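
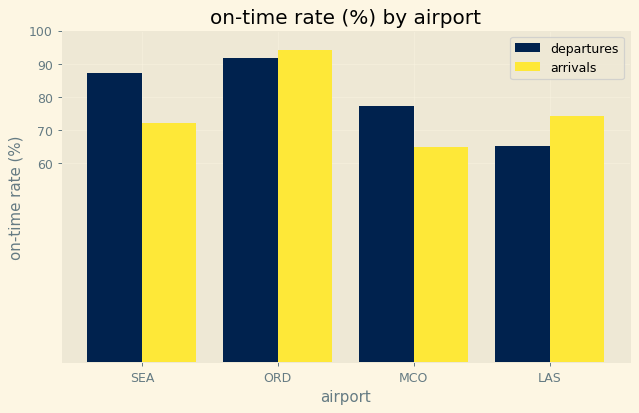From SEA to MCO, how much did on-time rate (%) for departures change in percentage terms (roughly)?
≈ -11.1%

SEA ≈ 90, MCO ≈ 80; (80 − 90) / 90 ≈ -11.1%.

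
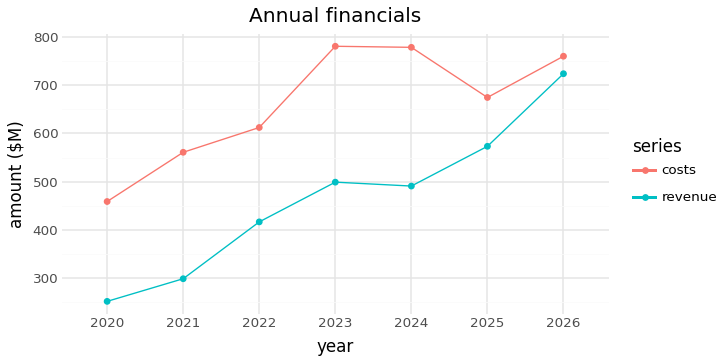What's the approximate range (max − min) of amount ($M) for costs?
≈ 350

Max 2023 ≈ 800, min 2020 ≈ 450; range ≈ 350.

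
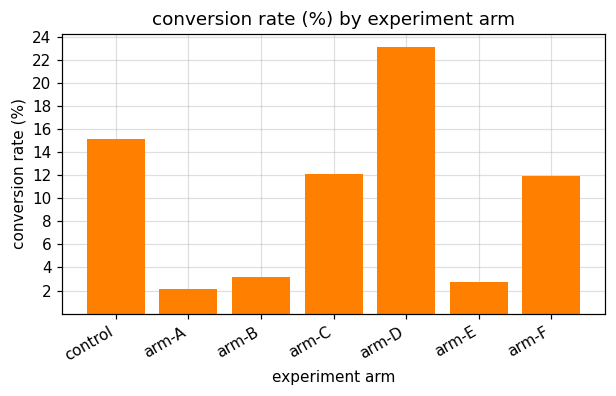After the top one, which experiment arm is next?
control

Top 3: arm-D ≈ 24, control ≈ 16, arm-C ≈ 12.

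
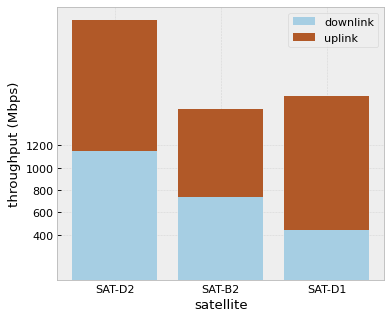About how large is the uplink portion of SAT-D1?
uplink top ≈ 1600, bottom ≈ 400; segment ≈ 1200.

≈ 1200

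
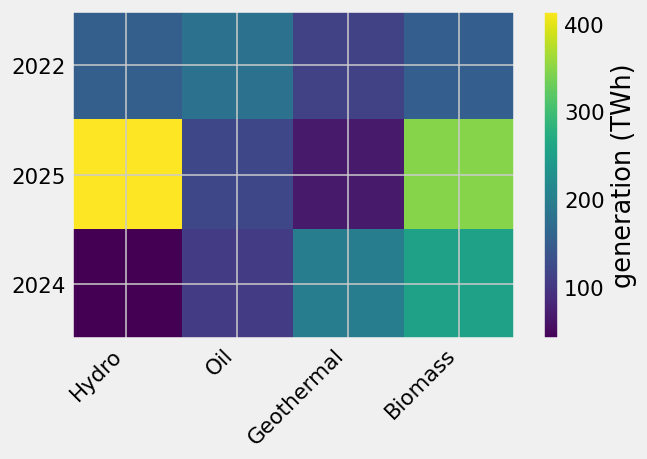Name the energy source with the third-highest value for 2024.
Oil

Top 4 for 2024: Biomass ≈ 250, Geothermal ≈ 200, Oil ≈ 100, Hydro ≈ 50.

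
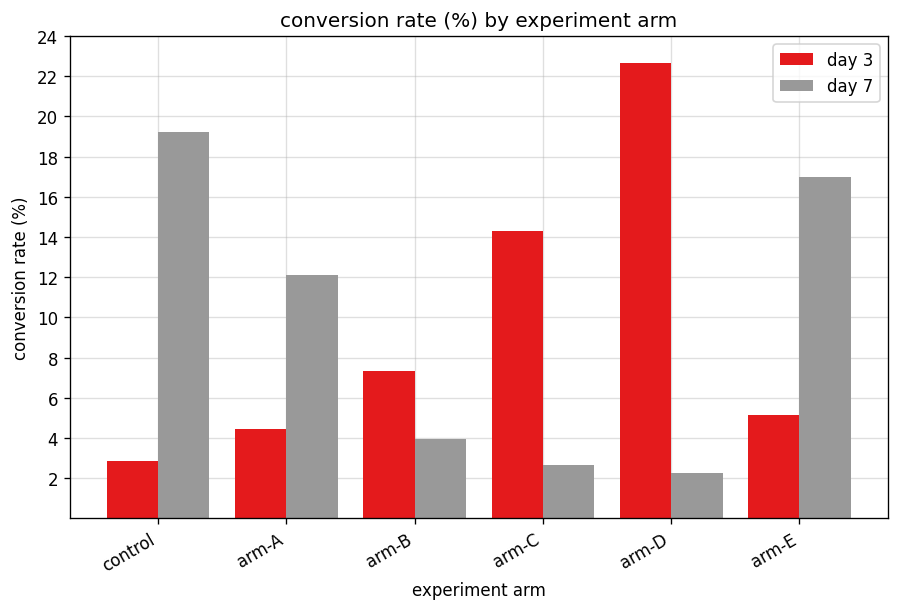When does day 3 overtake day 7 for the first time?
arm-B

arm-A: day 3 ≈ 4 vs day 7 ≈ 12 (not yet); arm-B: day 3 ≈ 8 vs day 7 ≈ 4 (first crossover).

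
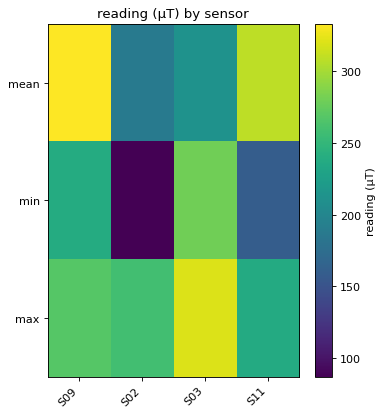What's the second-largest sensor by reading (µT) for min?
Top 3 for min: S03 ≈ 275, S09 ≈ 250, S11 ≈ 150.

S09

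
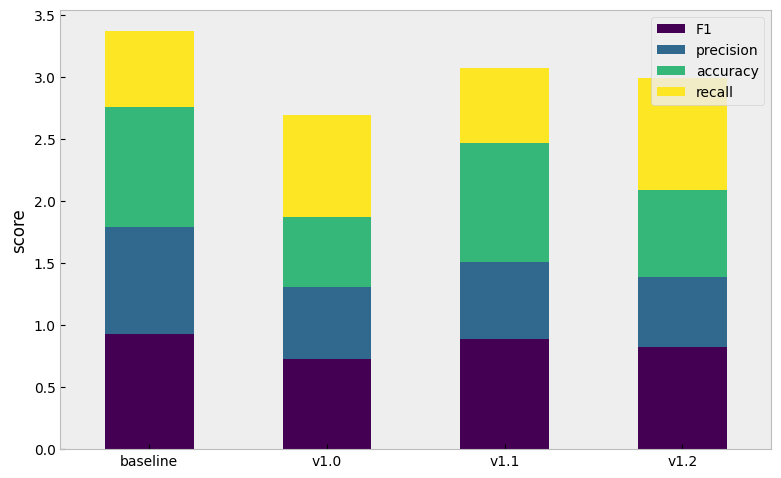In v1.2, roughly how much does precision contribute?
precision top ≈ 1.5, bottom ≈ 1.0; segment ≈ 0.5.

≈ 0.5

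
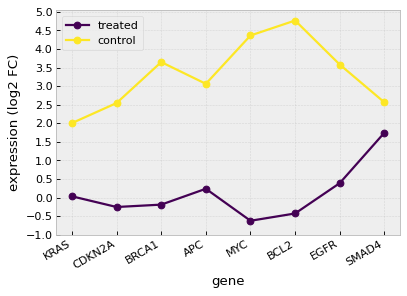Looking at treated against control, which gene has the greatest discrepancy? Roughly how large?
BCL2, ≈ 5.5 log2 FC

BCL2: treated ≈ -0.5, control ≈ 5.0 → gap ≈ 5.5. Next-largest (MYC) is only ≈ 5.0.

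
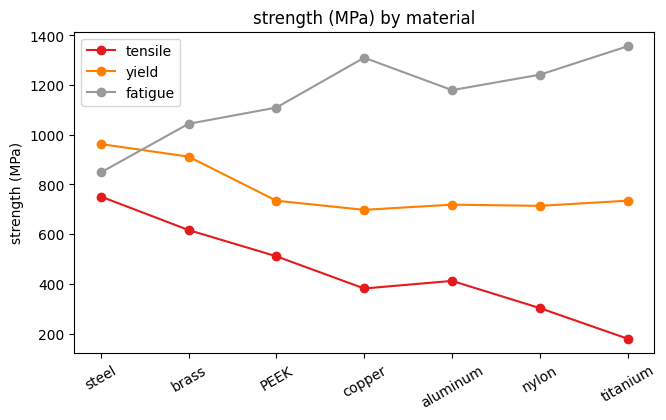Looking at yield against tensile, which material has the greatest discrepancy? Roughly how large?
titanium, ≈ 500 MPa

titanium: yield ≈ 700, tensile ≈ 200 → gap ≈ 500. Next-largest (nylon) is only ≈ 400.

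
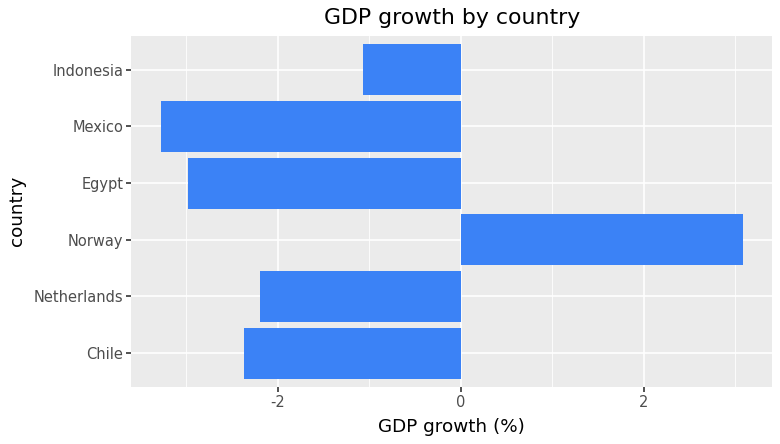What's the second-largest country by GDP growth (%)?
Indonesia

Top 3: Norway ≈ 3, Indonesia ≈ -1, Netherlands ≈ -2.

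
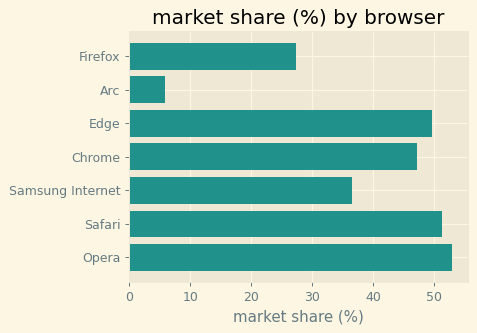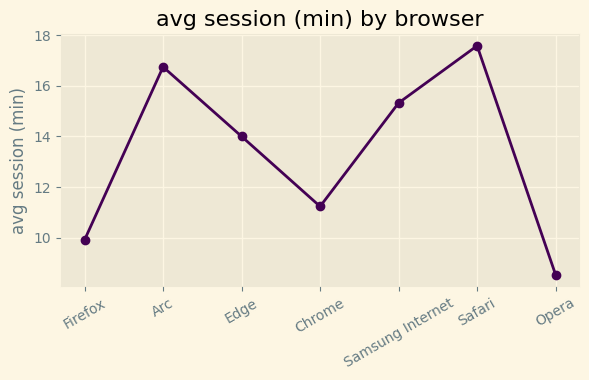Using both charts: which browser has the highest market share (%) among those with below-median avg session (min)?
Chart 2 median avg session (min) ≈ 14; below-median browsers: Firefox, Chrome, Opera. Among those, Opera has the highest market share (%) (≈ 55).

Opera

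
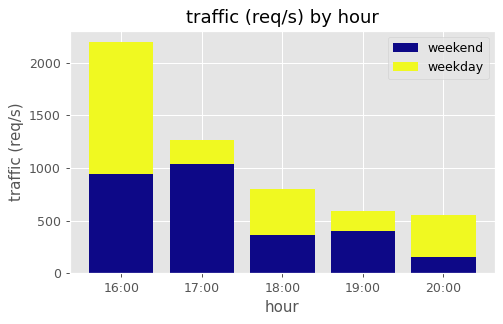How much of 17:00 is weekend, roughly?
≈ 1000

weekend top ≈ 1000, bottom ≈ 0; segment ≈ 1000.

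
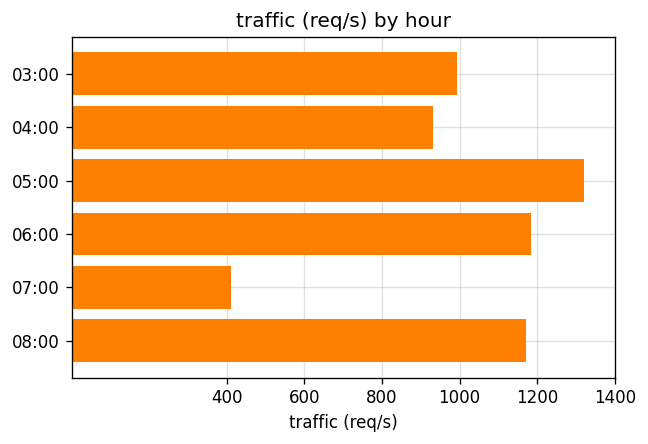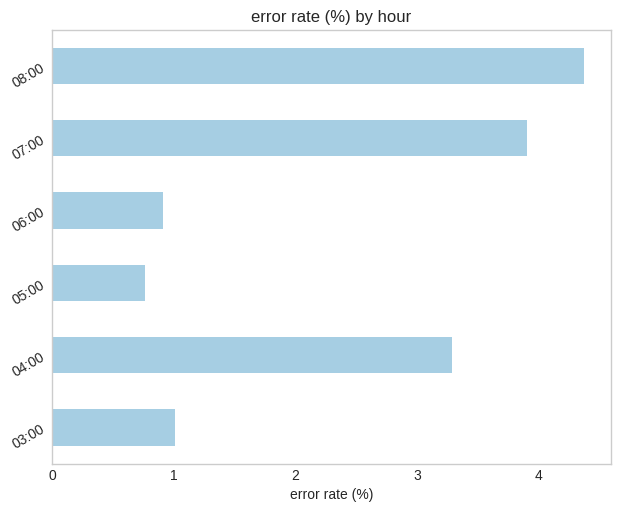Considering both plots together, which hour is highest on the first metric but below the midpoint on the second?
Chart 2 median error rate (%) ≈ 2; below-median hours: 03:00, 05:00, 06:00. Among those, 05:00 has the highest traffic (req/s) (≈ 1400).

05:00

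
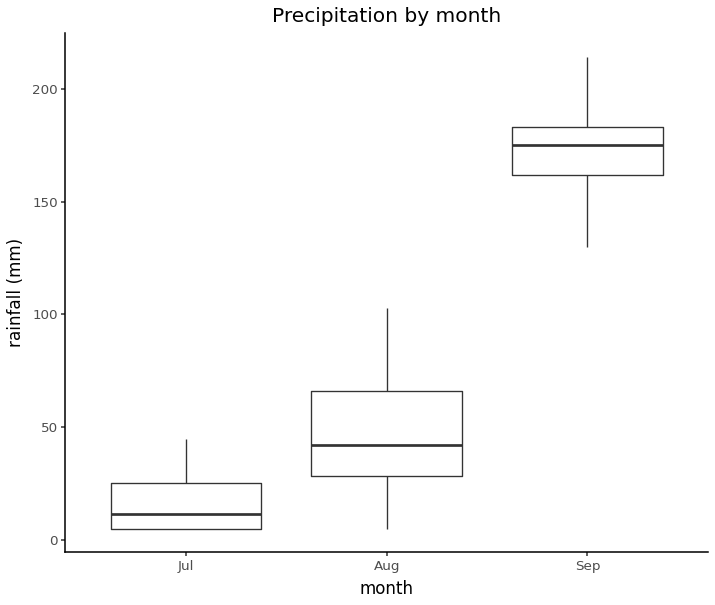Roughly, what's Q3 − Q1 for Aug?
≈ 40

Q3 ≈ 60, Q1 ≈ 20; IQR ≈ 40.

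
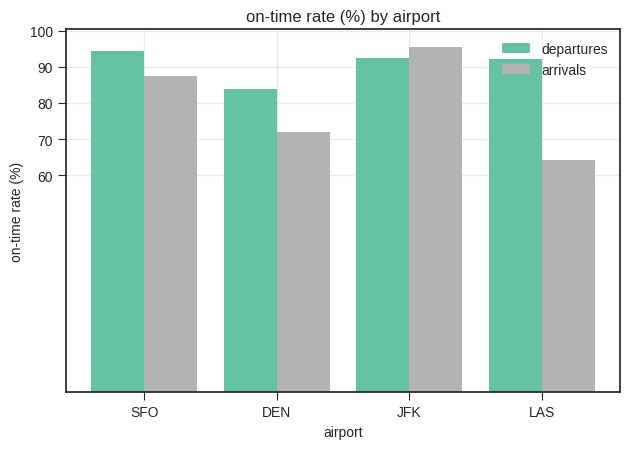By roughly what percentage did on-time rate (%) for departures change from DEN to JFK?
≈ +12.5%

DEN ≈ 80, JFK ≈ 90; (90 − 80) / 80 ≈ +12.5%.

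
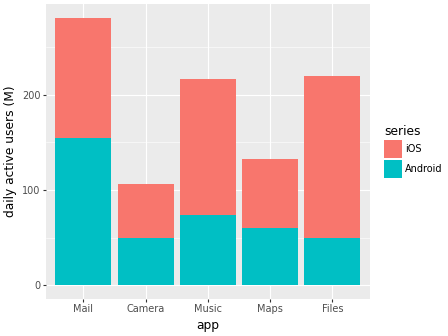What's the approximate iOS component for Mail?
≈ 125

iOS top ≈ 275, bottom ≈ 150; segment ≈ 125.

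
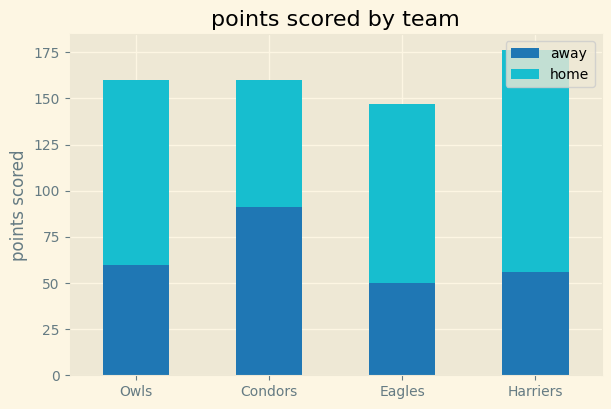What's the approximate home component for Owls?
≈ 100

home top ≈ 160, bottom ≈ 60; segment ≈ 100.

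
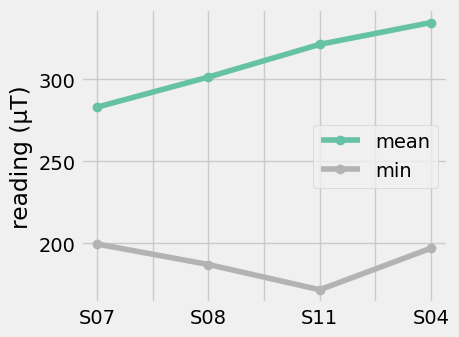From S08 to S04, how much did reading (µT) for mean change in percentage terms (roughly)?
S08 ≈ 300, S04 ≈ 340; (340 − 300) / 300 ≈ +13.3%.

≈ +13.3%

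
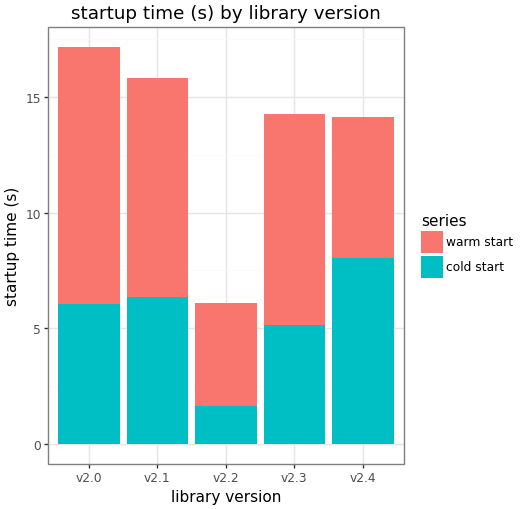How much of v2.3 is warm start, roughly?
≈ 8

warm start top ≈ 14, bottom ≈ 6; segment ≈ 8.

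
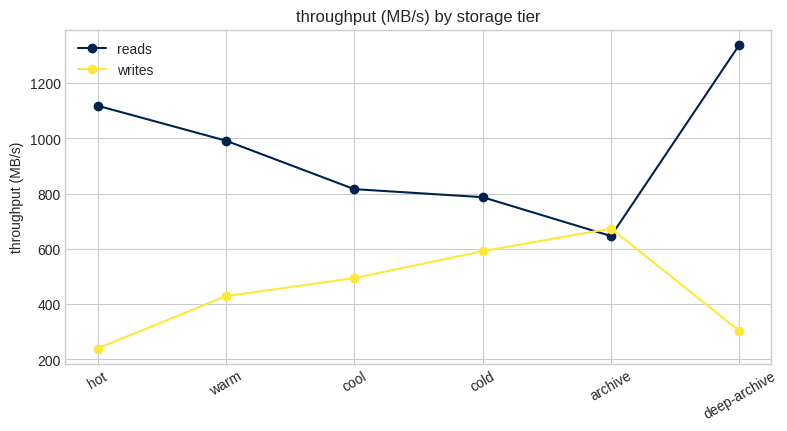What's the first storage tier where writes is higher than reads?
cold: writes ≈ 600 vs reads ≈ 800 (not yet); archive: writes ≈ 700 vs reads ≈ 600 (first crossover).

archive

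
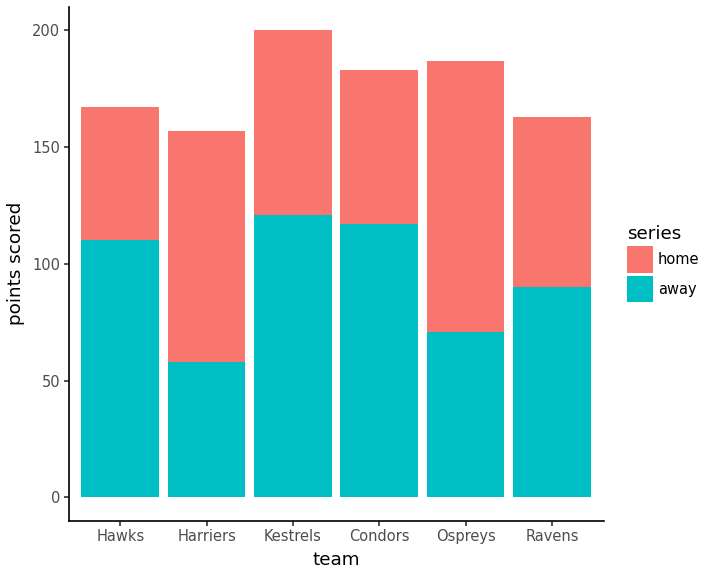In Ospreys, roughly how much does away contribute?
≈ 80

away top ≈ 80, bottom ≈ 0; segment ≈ 80.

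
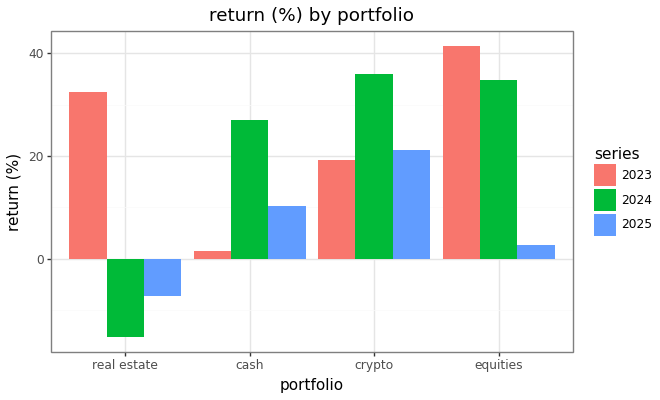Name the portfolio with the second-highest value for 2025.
Top 3 for 2025: crypto ≈ 20, cash ≈ 10, equities ≈ 5.

cash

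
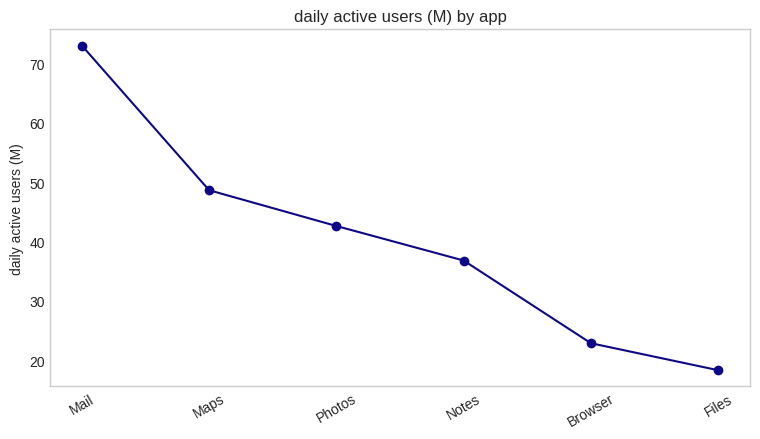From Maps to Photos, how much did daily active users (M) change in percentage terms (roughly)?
≈ -10%

Maps ≈ 50, Photos ≈ 45; (45 − 50) / 50 ≈ -10%.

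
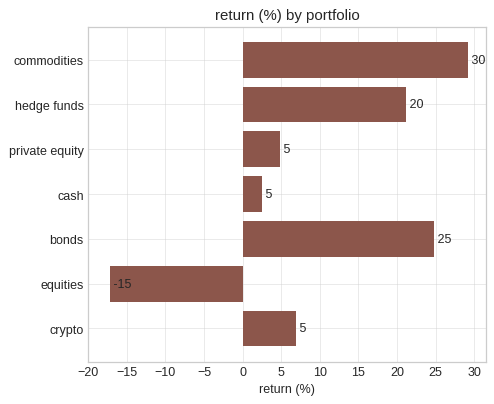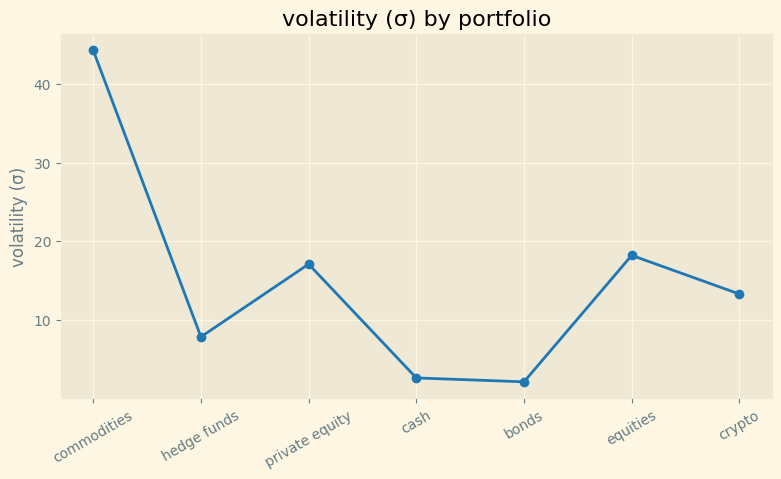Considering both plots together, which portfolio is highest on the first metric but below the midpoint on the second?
bonds

Chart 2 median volatility (σ) ≈ 15; below-median portfolios: hedge funds, cash, bonds. Among those, bonds has the highest return (%) (≈ 25).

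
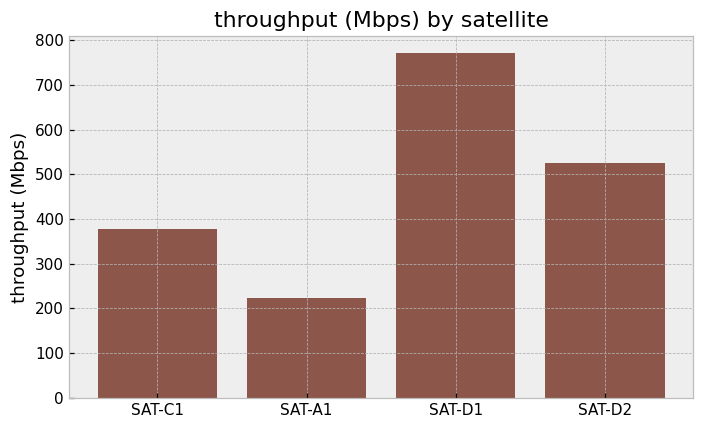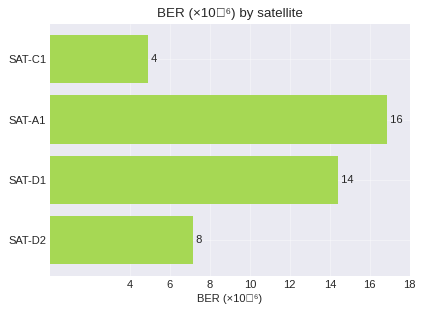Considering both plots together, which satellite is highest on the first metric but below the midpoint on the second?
SAT-D2

Chart 2 median BER (×10⁻⁶) ≈ 10; below-median satellites: SAT-C1, SAT-D2. Among those, SAT-D2 has the highest throughput (Mbps) (≈ 500).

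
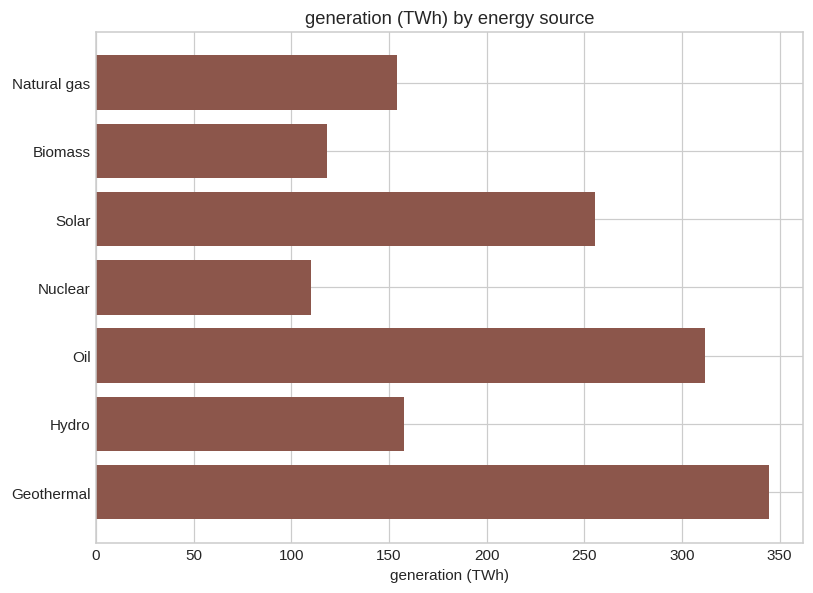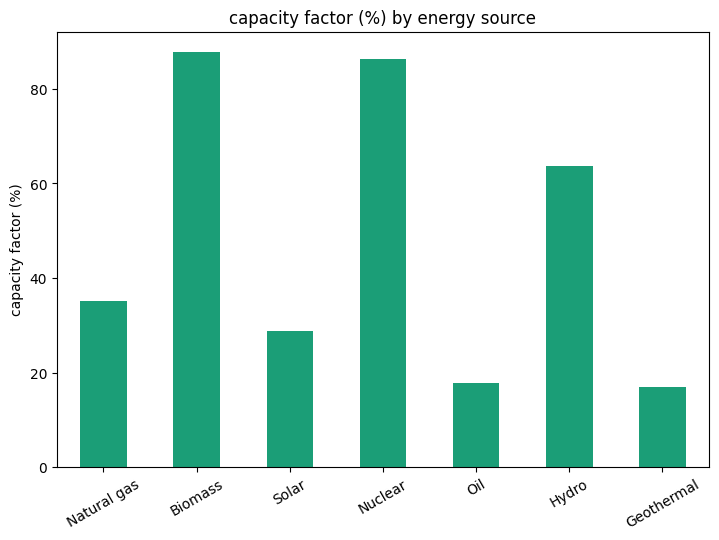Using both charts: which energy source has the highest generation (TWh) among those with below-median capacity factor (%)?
Geothermal

Chart 2 median capacity factor (%) ≈ 40; below-median energy sources: Solar, Oil, Geothermal. Among those, Geothermal has the highest generation (TWh) (≈ 350).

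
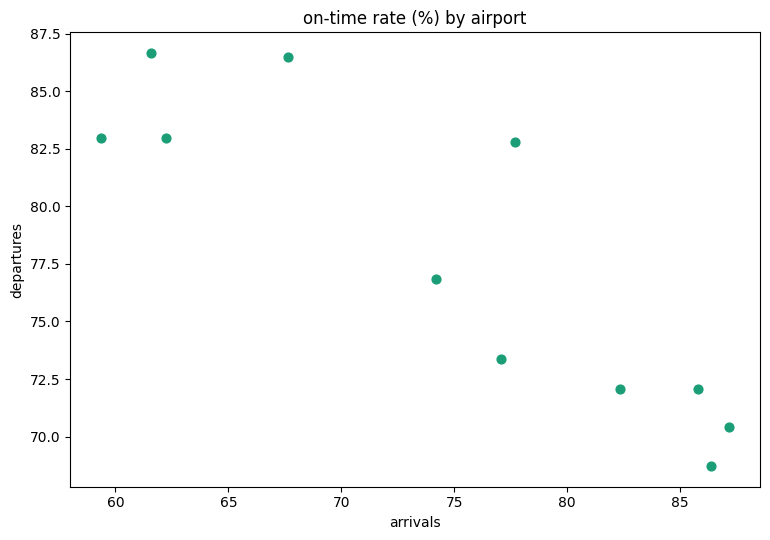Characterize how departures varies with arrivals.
negative, strong

Points are negatively correlated; strong (|r| ≈ 0.9).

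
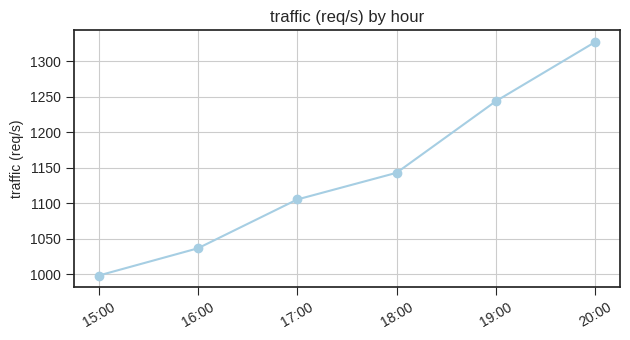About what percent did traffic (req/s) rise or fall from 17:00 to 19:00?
≈ +13.6%

17:00 ≈ 1100, 19:00 ≈ 1250; (1250 − 1100) / 1100 ≈ +13.6%.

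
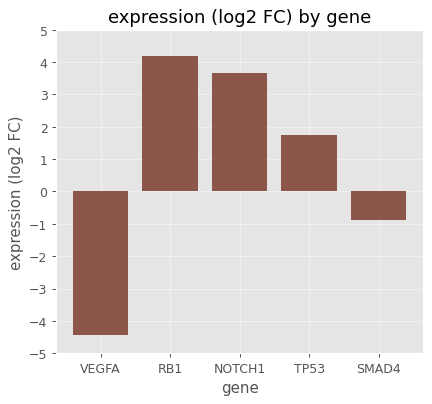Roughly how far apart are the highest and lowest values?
≈ 8

Max RB1 ≈ 4, min VEGFA ≈ -4; range ≈ 8.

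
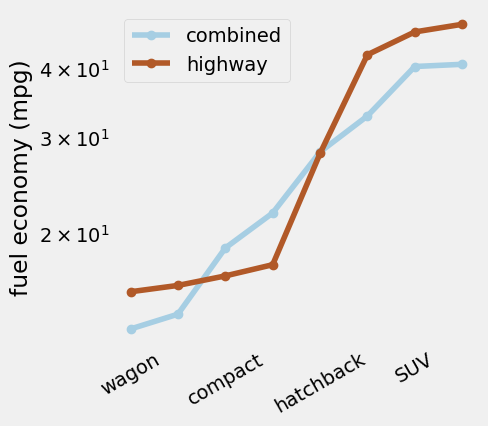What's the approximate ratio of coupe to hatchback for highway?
≈ 1.33×

coupe ≈ 40, hatchback ≈ 30; 40/30 ≈ 1.33.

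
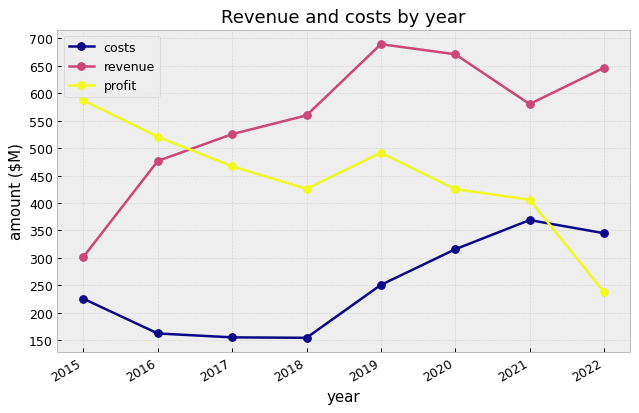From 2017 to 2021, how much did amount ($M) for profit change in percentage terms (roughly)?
2017 ≈ 450, 2021 ≈ 400; (400 − 450) / 450 ≈ -11.1%.

≈ -11.1%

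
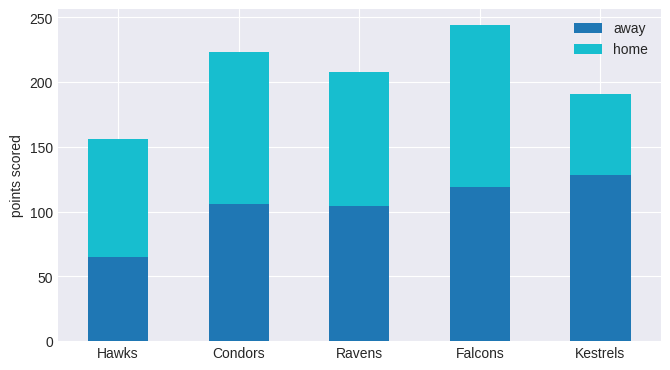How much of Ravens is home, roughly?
≈ 100

home top ≈ 200, bottom ≈ 100; segment ≈ 100.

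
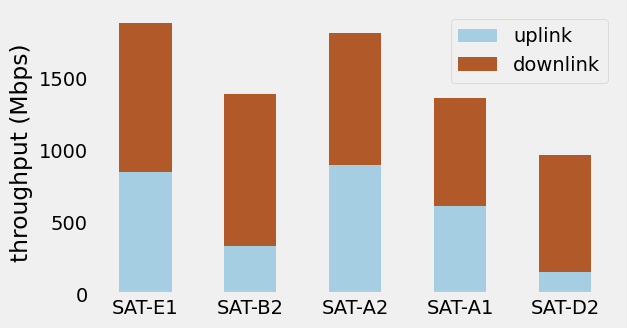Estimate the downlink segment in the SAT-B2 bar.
≈ 1000

downlink top ≈ 1400, bottom ≈ 400; segment ≈ 1000.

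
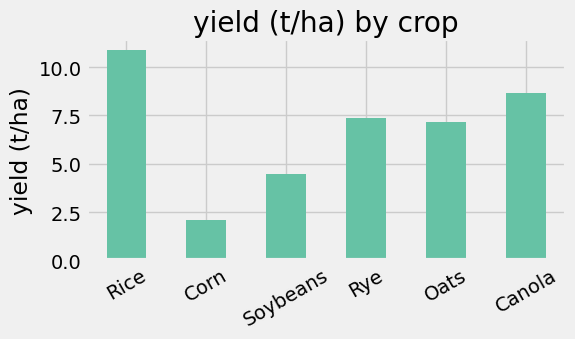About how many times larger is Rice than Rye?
Rice ≈ 11, Rye ≈ 7; 11/7 ≈ 1.57.

≈ 1.57×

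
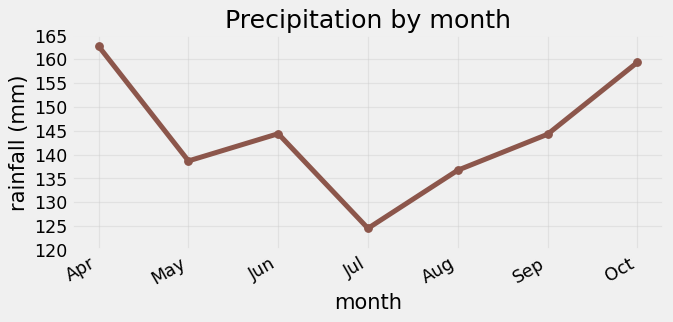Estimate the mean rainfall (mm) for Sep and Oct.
≈ 152

(145 + 160) / 2 ≈ 152.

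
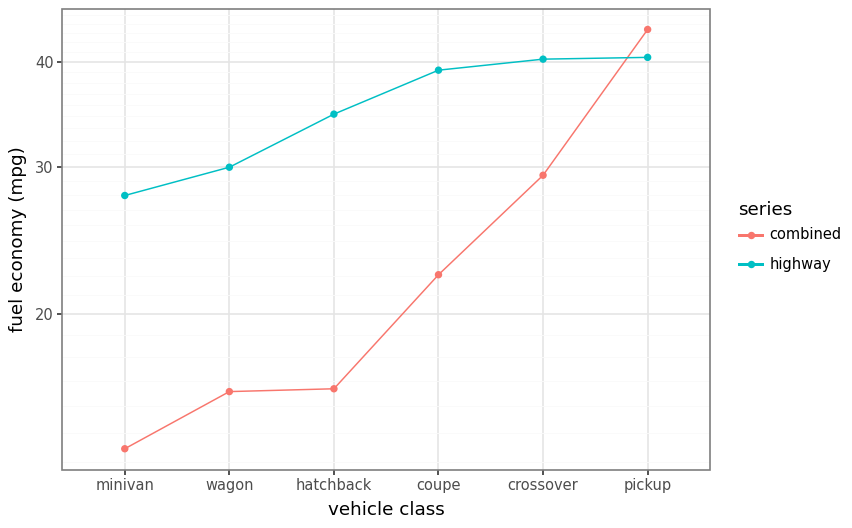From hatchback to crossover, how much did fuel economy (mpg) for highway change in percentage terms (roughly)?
≈ +14.3%

hatchback ≈ 35, crossover ≈ 40; (40 − 35) / 35 ≈ +14.3%.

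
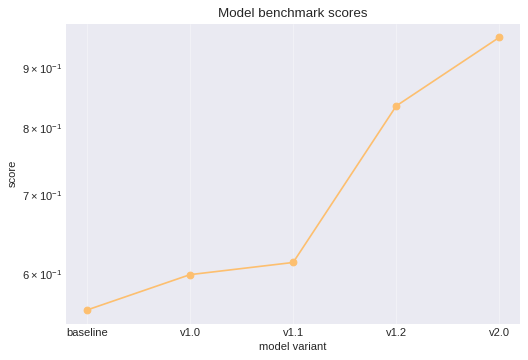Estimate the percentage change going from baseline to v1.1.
≈ +9.1%

baseline ≈ 0.55, v1.1 ≈ 0.60; (0.60 − 0.55) / 0.55 ≈ +9.1%.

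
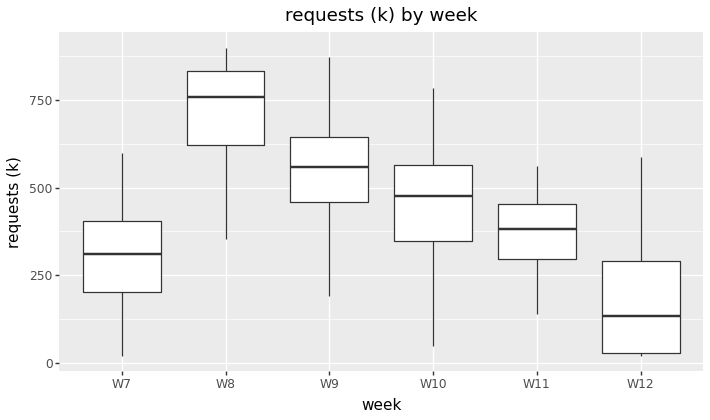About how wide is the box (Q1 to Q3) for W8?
≈ 250

Q3 ≈ 850, Q1 ≈ 600; IQR ≈ 250.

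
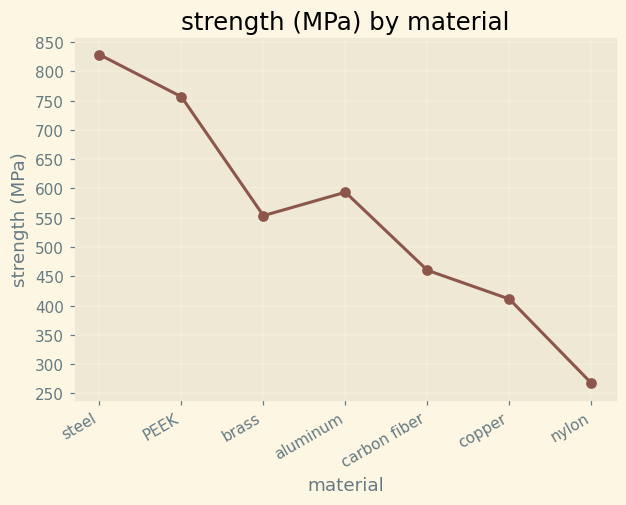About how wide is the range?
Max steel ≈ 850, min nylon ≈ 250; range ≈ 600.

≈ 600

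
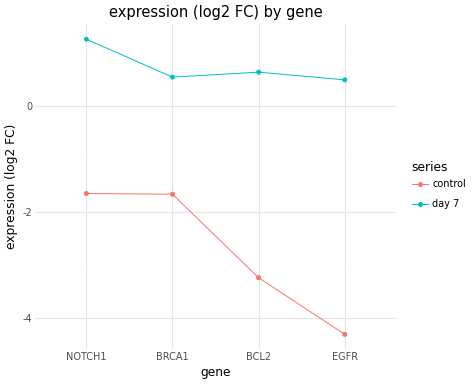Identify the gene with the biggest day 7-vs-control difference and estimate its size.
EGFR: day 7 ≈ 0.5, control ≈ -4.5 → gap ≈ 5.0. Next-largest (BCL2) is only ≈ 3.5.

EGFR, ≈ 5.0 log2 FC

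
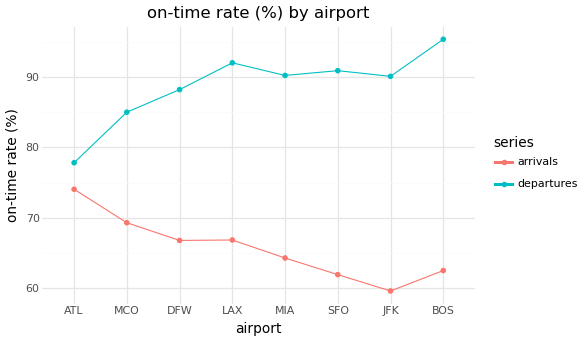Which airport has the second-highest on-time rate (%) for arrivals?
Top 3 for arrivals: ATL ≈ 75, MCO ≈ 70, LAX ≈ 65.

MCO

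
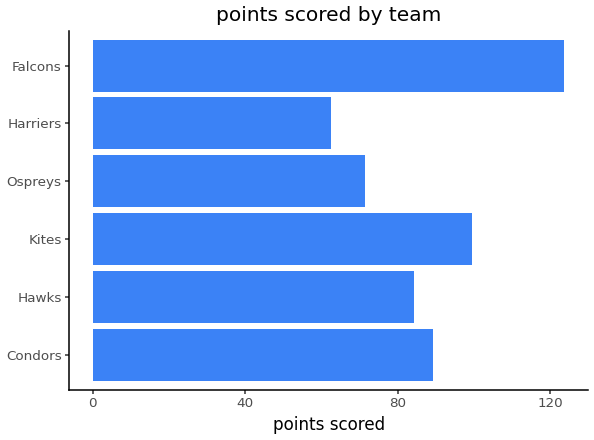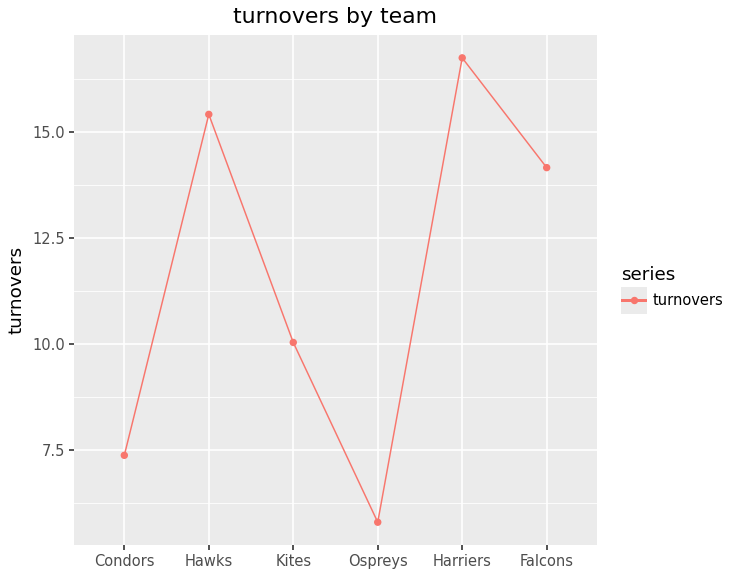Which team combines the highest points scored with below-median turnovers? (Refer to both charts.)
Chart 2 median turnovers ≈ 12; below-median teams: Condors, Kites, Ospreys. Among those, Kites has the highest points scored (≈ 100).

Kites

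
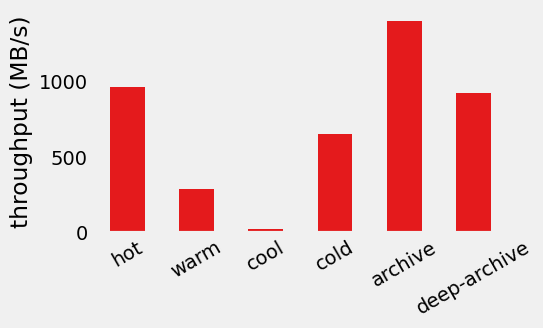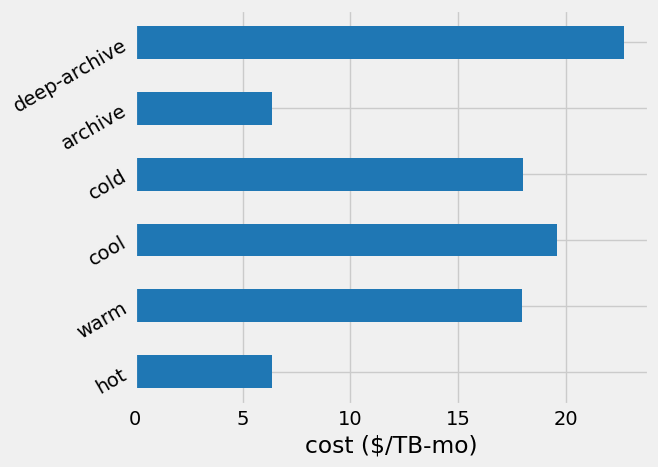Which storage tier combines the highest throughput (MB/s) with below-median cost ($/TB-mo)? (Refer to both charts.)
archive

Chart 2 median cost ($/TB-mo) ≈ 20; below-median storage tiers: hot, warm, archive. Among those, archive has the highest throughput (MB/s) (≈ 1400).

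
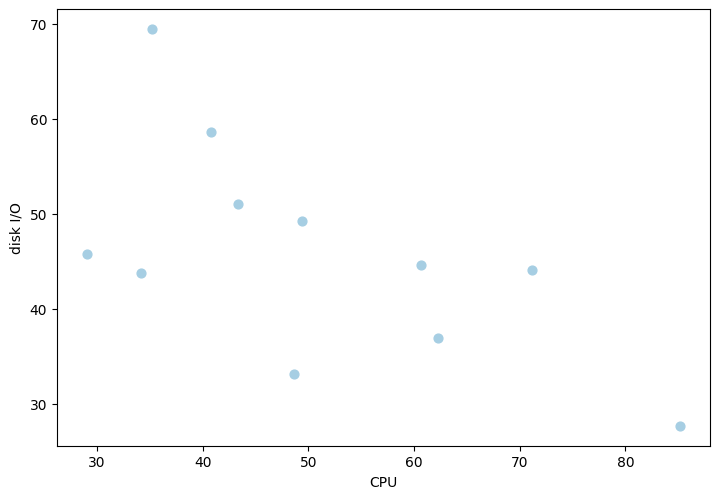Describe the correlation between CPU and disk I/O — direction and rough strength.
Points are negatively correlated; moderate (|r| ≈ 0.6).

negative, moderate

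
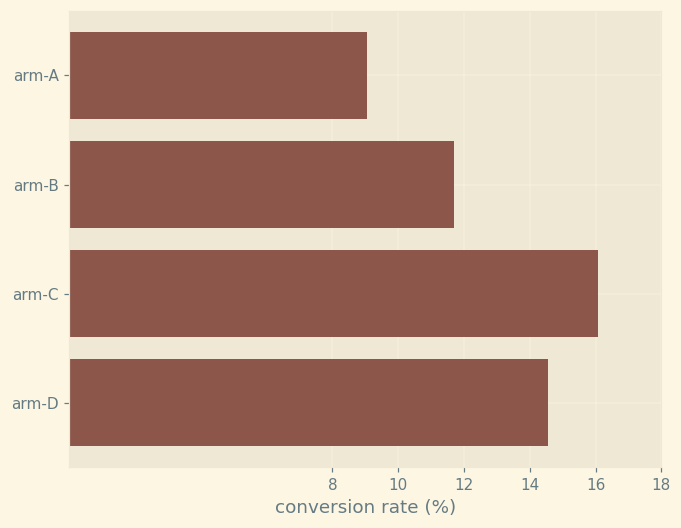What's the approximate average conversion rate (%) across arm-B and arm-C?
≈ 14

(12 + 16) / 2 ≈ 14.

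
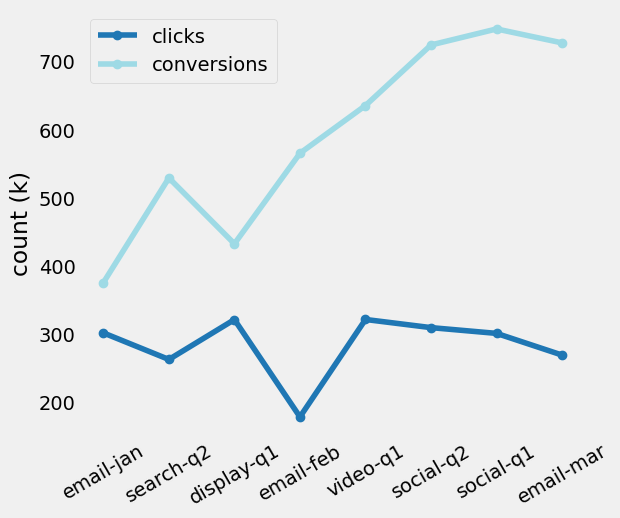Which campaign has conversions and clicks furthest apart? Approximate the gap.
email-mar: conversions ≈ 750, clicks ≈ 250 → gap ≈ 500. Next-largest (social-q1) is only ≈ 450.

email-mar, ≈ 500 k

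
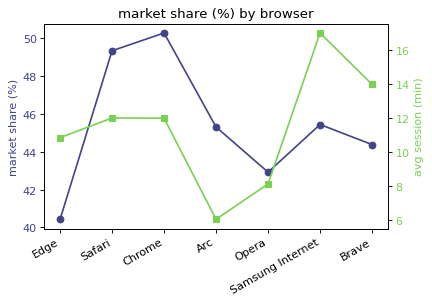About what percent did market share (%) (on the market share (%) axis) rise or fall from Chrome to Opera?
≈ -14%

Chrome ≈ 50, Opera ≈ 43; (43 − 50) / 50 ≈ -14%.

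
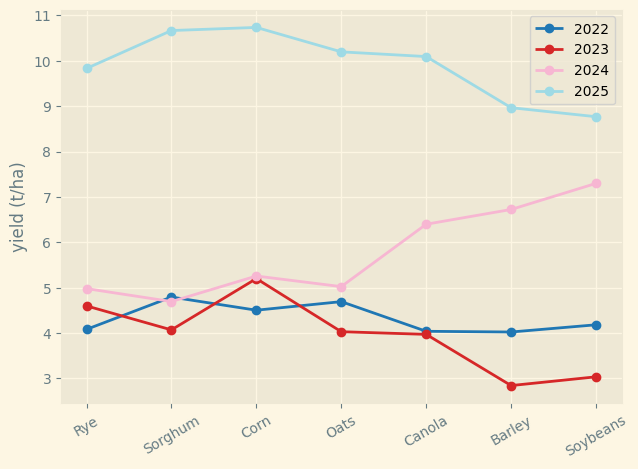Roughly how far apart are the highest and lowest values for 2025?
≈ 2

Max Corn ≈ 11, min Soybeans ≈ 9; range ≈ 2.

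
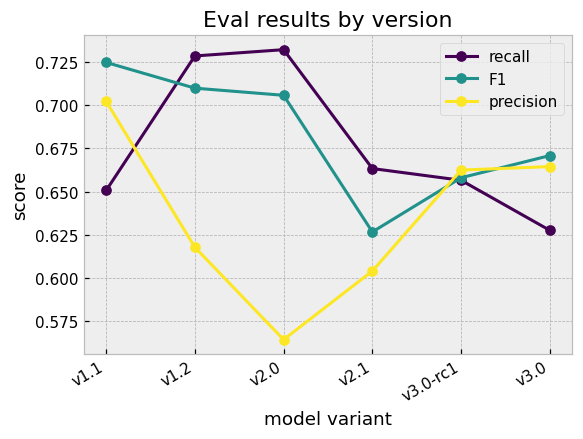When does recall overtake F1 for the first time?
v1.2

v1.1: recall ≈ 0.66 vs F1 ≈ 0.72 (not yet); v1.2: recall ≈ 0.72 vs F1 ≈ 0.70 (first crossover).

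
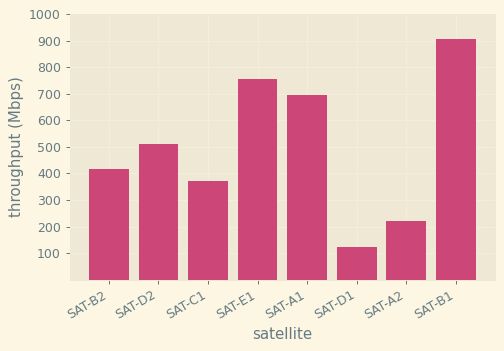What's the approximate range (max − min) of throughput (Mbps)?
Max SAT-B1 ≈ 900, min SAT-D1 ≈ 100; range ≈ 800.

≈ 800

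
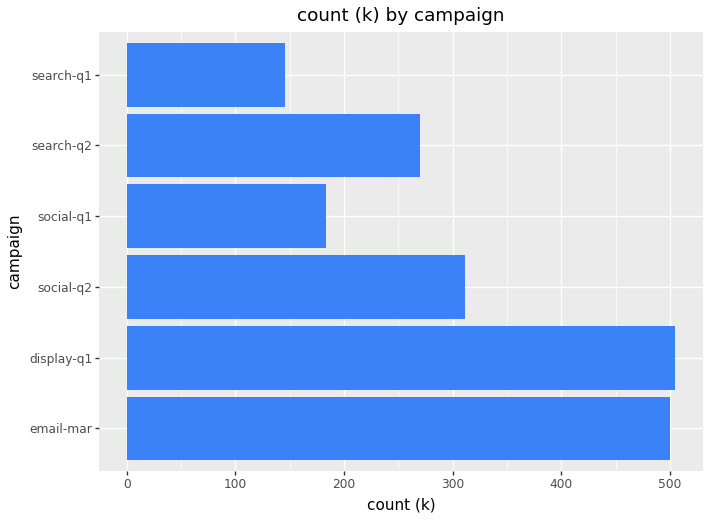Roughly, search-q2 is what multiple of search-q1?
≈ 1.67×

search-q2 ≈ 250, search-q1 ≈ 150; 250/150 ≈ 1.67.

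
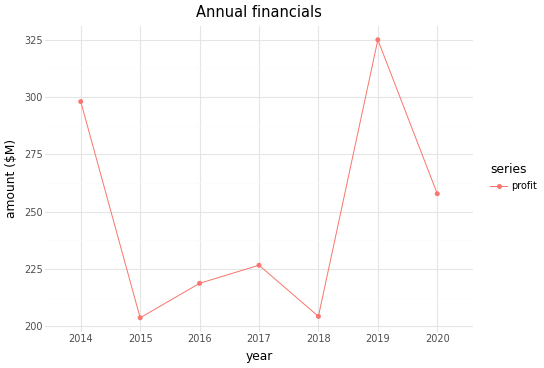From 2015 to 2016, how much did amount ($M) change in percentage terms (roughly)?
≈ +10%

2015 ≈ 200, 2016 ≈ 220; (220 − 200) / 200 ≈ +10%.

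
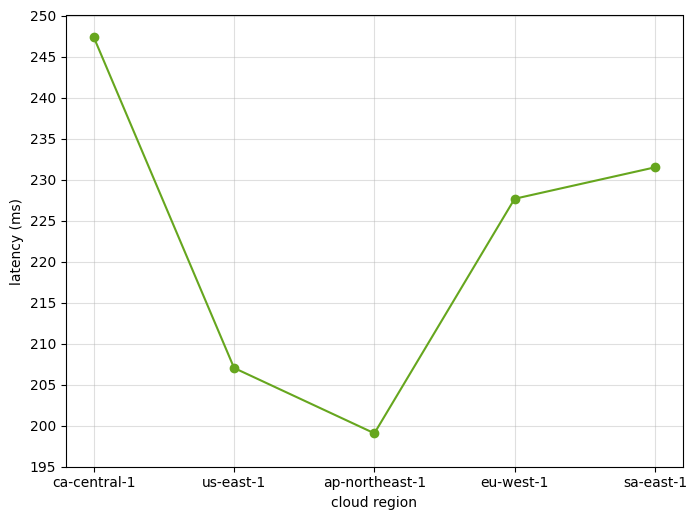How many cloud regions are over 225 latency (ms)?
3

Above 225: ca-central-1, eu-west-1, sa-east-1.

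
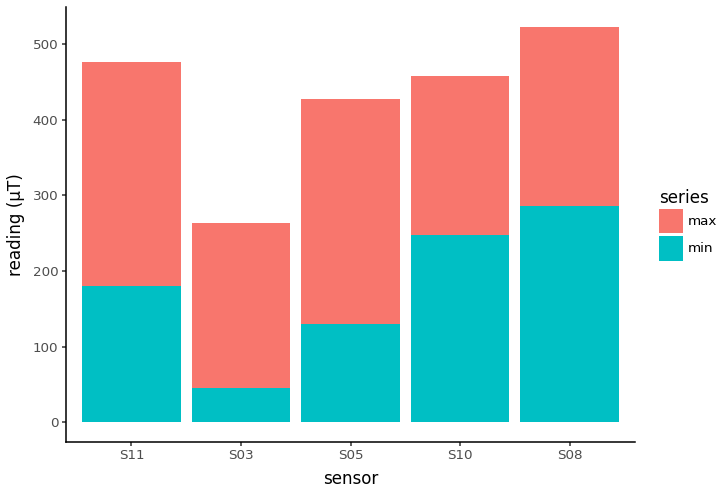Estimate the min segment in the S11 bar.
≈ 200

min top ≈ 200, bottom ≈ 0; segment ≈ 200.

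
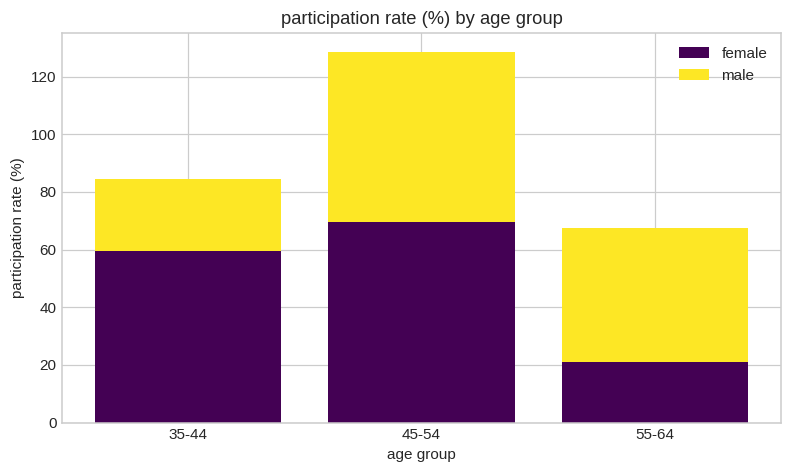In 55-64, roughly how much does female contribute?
female top ≈ 20, bottom ≈ 0; segment ≈ 20.

≈ 20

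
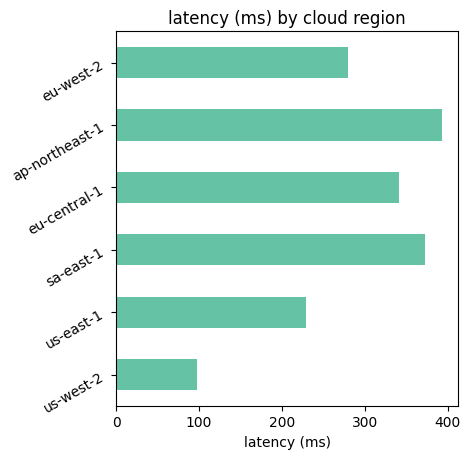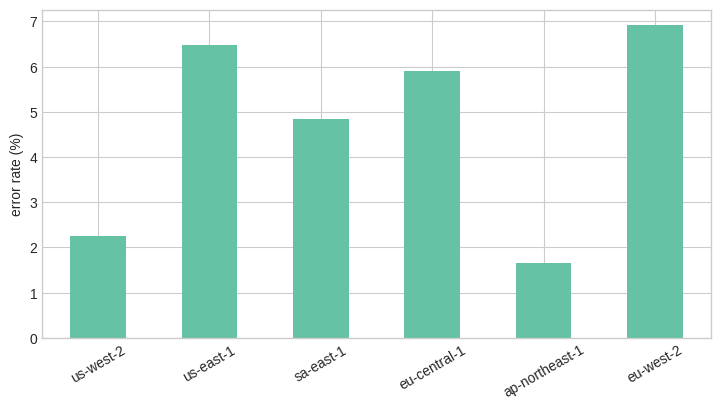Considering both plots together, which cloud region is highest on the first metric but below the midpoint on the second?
ap-northeast-1

Chart 2 median error rate (%) ≈ 5; below-median cloud regions: us-west-2, sa-east-1, ap-northeast-1. Among those, ap-northeast-1 has the highest latency (ms) (≈ 400).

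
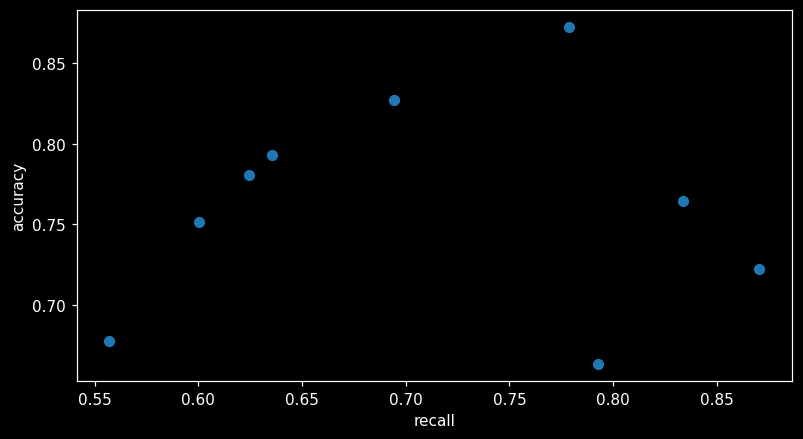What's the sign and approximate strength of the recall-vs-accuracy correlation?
Points are roughly uncorrelated; weak (|r| ≈ 0.0).

no clear correlation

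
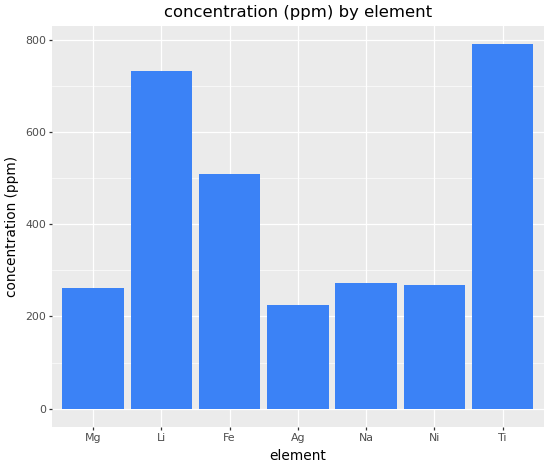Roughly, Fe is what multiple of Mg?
Fe ≈ 500, Mg ≈ 300; 500/300 ≈ 1.67.

≈ 1.67×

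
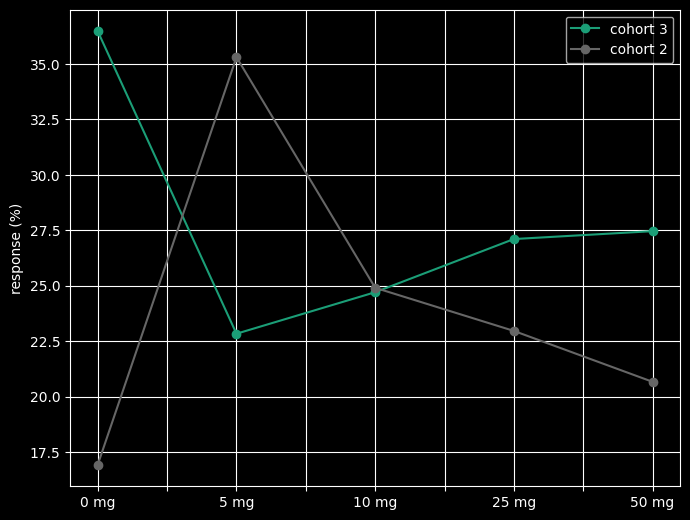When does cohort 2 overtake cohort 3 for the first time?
0 mg: cohort 2 ≈ 16 vs cohort 3 ≈ 36 (not yet); 5 mg: cohort 2 ≈ 36 vs cohort 3 ≈ 22 (first crossover).

5 mg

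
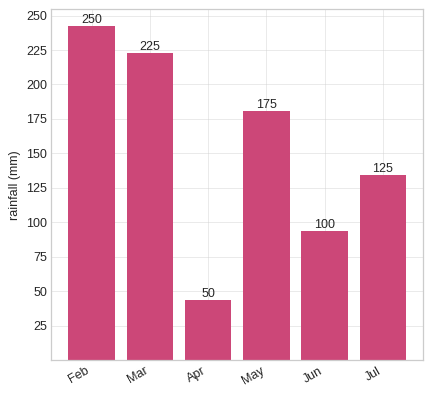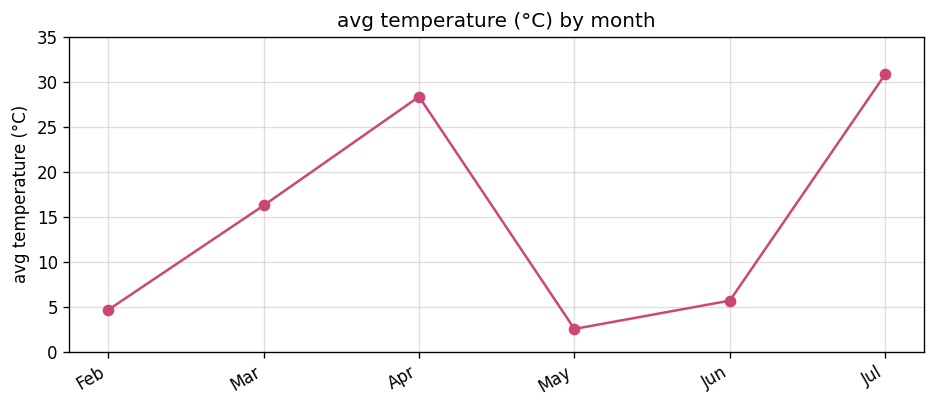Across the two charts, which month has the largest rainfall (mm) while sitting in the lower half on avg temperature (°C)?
Chart 2 median avg temperature (°C) ≈ 10; below-median months: Feb, May, Jun. Among those, Feb has the highest rainfall (mm) (≈ 250).

Feb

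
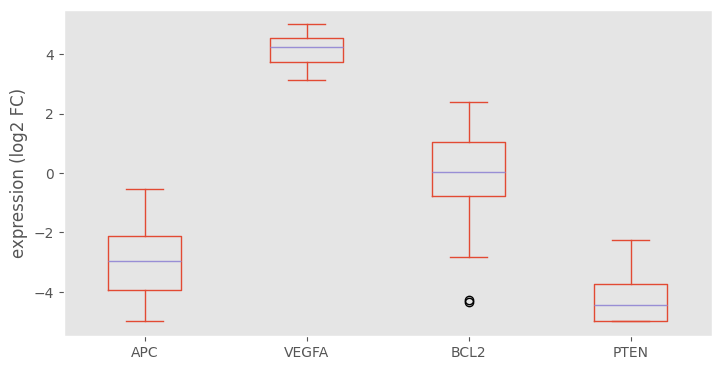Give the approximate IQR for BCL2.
Q3 ≈ 1, Q1 ≈ -1; IQR ≈ 2.

≈ 2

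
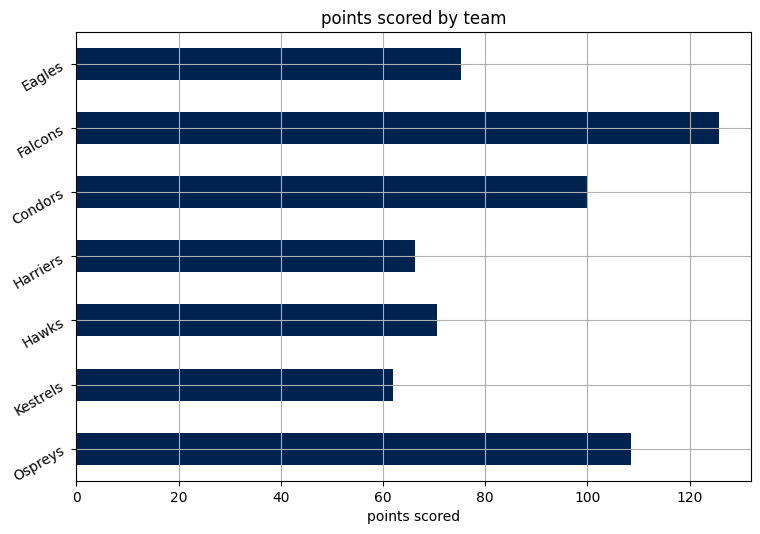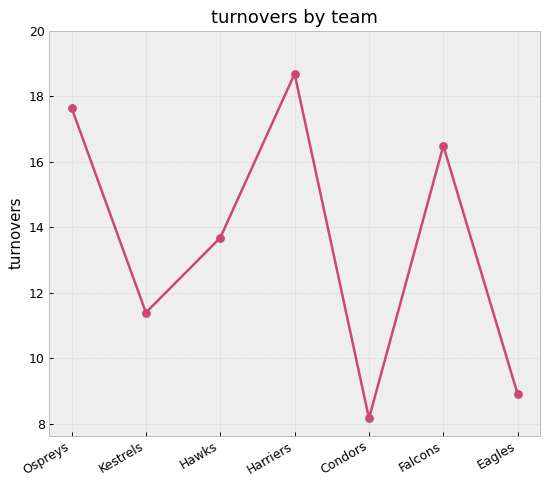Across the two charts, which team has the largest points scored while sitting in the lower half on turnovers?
Condors

Chart 2 median turnovers ≈ 14; below-median teams: Kestrels, Condors, Eagles. Among those, Condors has the highest points scored (≈ 100).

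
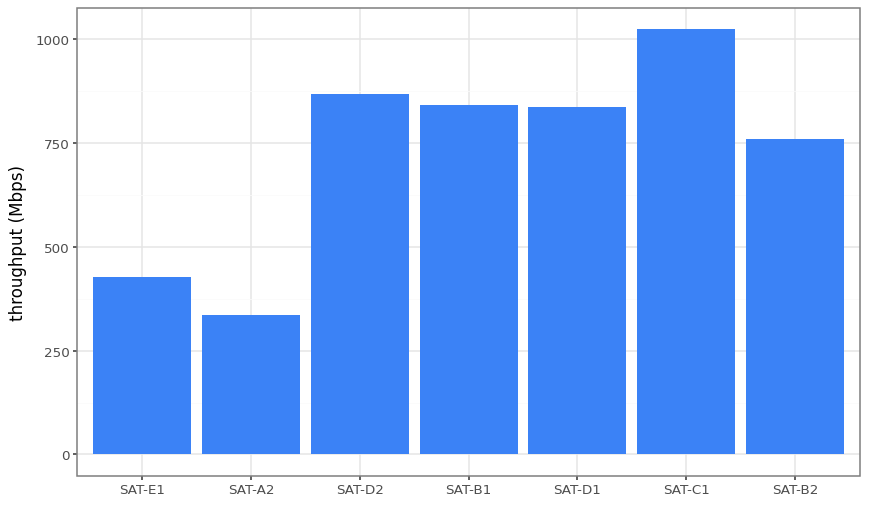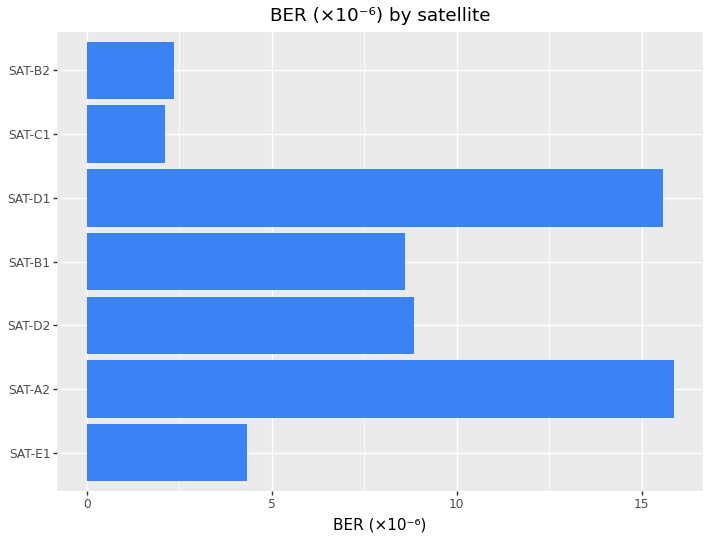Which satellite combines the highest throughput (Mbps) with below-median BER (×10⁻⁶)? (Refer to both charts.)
SAT-C1

Chart 2 median BER (×10⁻⁶) ≈ 8; below-median satellites: SAT-E1, SAT-C1, SAT-B2. Among those, SAT-C1 has the highest throughput (Mbps) (≈ 1000).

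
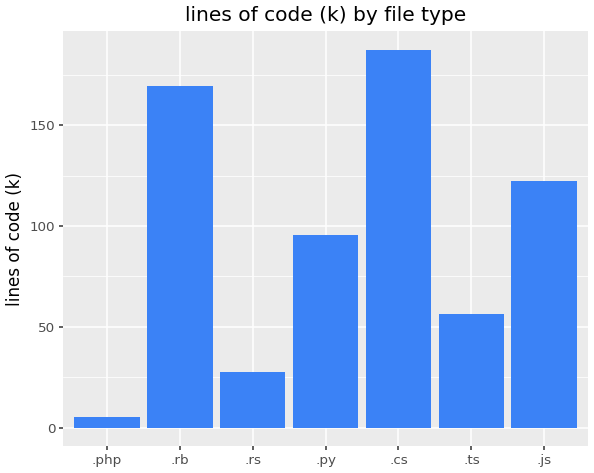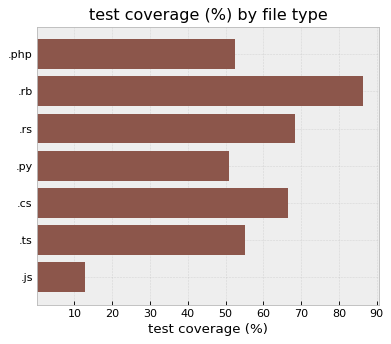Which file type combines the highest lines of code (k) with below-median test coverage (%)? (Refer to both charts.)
Chart 2 median test coverage (%) ≈ 60; below-median file types: .php, .py, .js. Among those, .js has the highest lines of code (k) (≈ 120).

.js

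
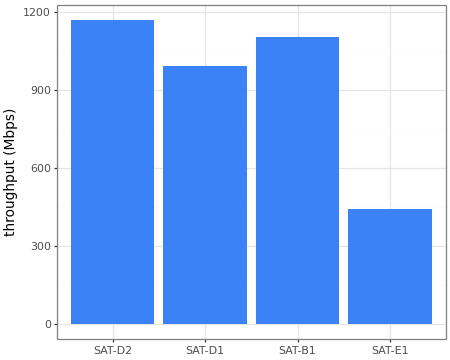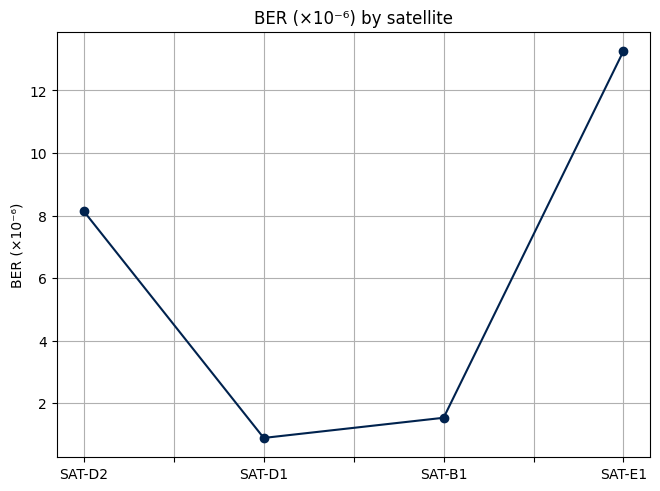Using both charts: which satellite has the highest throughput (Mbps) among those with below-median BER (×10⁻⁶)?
SAT-B1

Chart 2 median BER (×10⁻⁶) ≈ 4; below-median satellites: SAT-D1, SAT-B1. Among those, SAT-B1 has the highest throughput (Mbps) (≈ 1200).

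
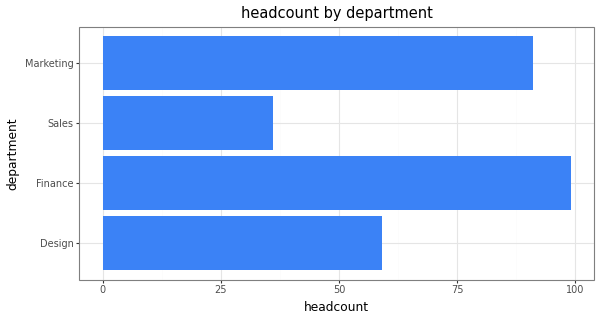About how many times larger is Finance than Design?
≈ 1.67×

Finance ≈ 100, Design ≈ 60; 100/60 ≈ 1.67.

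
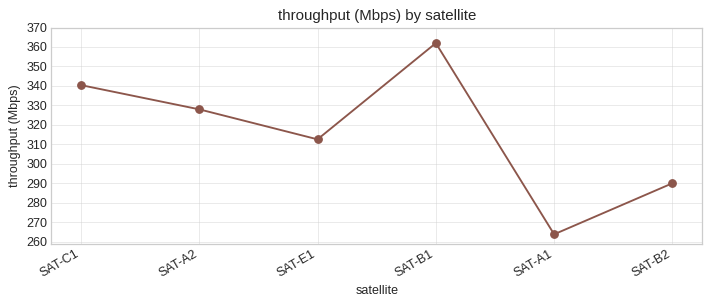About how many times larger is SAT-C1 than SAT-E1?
SAT-C1 ≈ 340, SAT-E1 ≈ 310; 340/310 ≈ 1.1.

≈ 1.1×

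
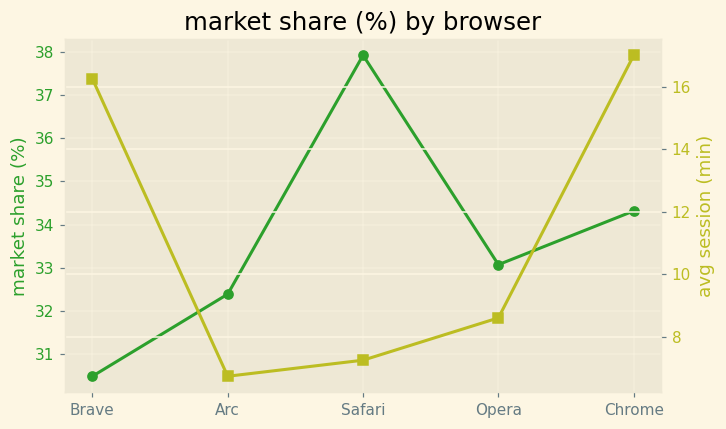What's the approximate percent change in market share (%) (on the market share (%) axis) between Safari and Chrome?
Safari ≈ 38, Chrome ≈ 34; (34 − 38) / 38 ≈ -10.5%.

≈ -10.5%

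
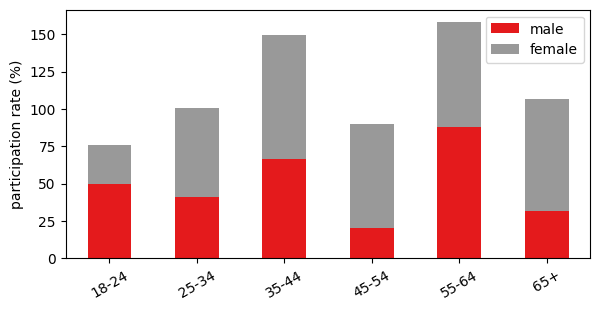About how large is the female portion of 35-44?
≈ 80

female top ≈ 140, bottom ≈ 60; segment ≈ 80.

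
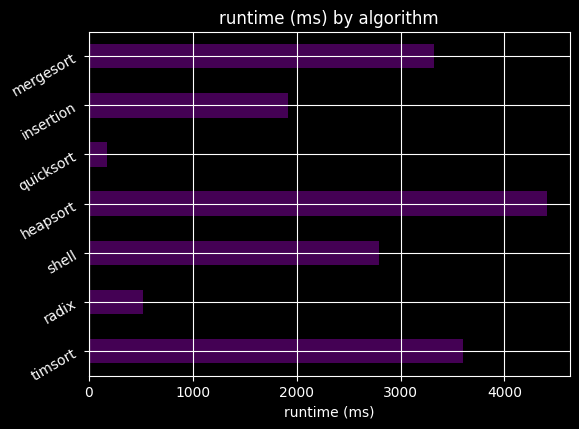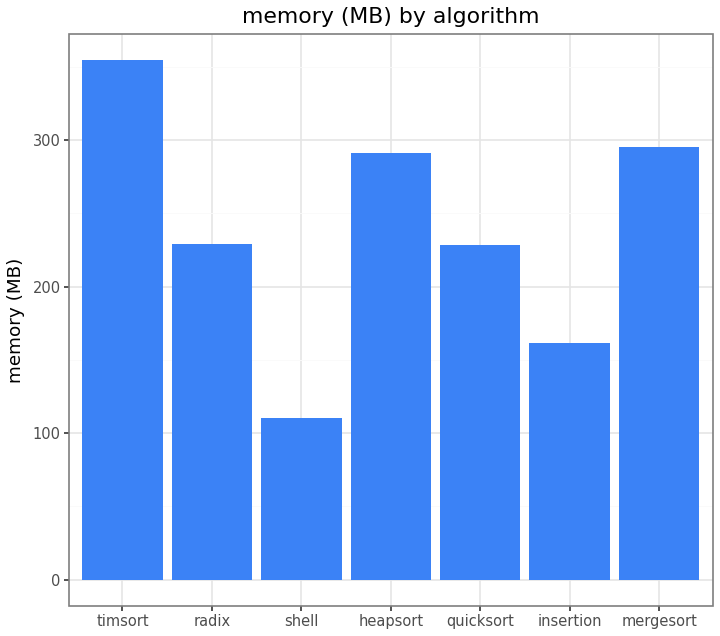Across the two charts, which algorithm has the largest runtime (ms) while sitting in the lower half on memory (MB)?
shell

Chart 2 median memory (MB) ≈ 250; below-median algorithms: shell, quicksort, insertion. Among those, shell has the highest runtime (ms) (≈ 3000).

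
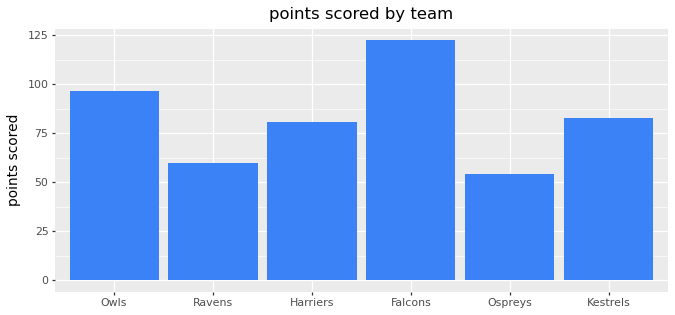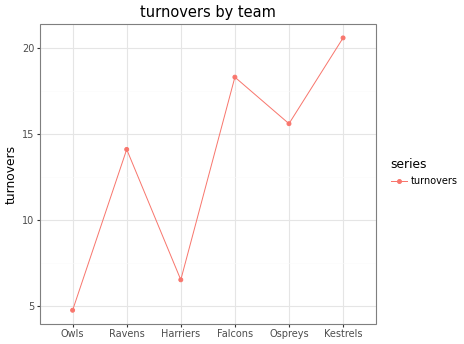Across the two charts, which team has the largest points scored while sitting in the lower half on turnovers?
Chart 2 median turnovers ≈ 14; below-median teams: Owls, Ravens, Harriers. Among those, Owls has the highest points scored (≈ 100).

Owls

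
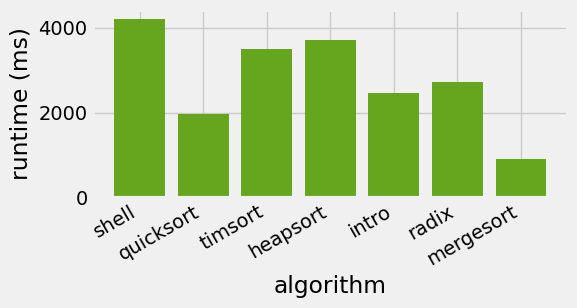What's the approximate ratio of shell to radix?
≈ 1.6×

shell ≈ 4000, radix ≈ 2500; 4000/2500 ≈ 1.6.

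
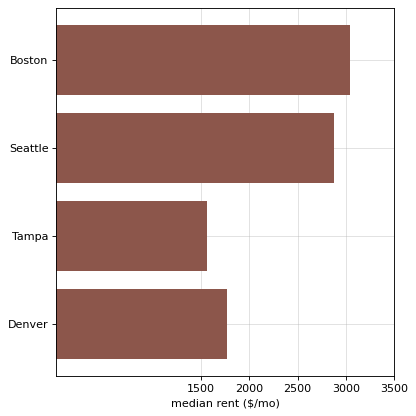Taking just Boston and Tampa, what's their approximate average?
(3000 + 1500) / 2 ≈ 2250.

≈ 2250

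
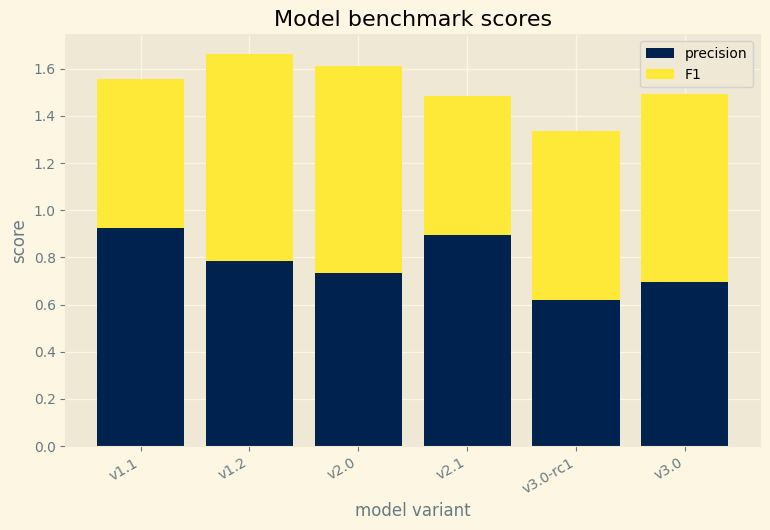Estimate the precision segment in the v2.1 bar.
≈ 0.8

precision top ≈ 0.8, bottom ≈ 0.0; segment ≈ 0.8.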